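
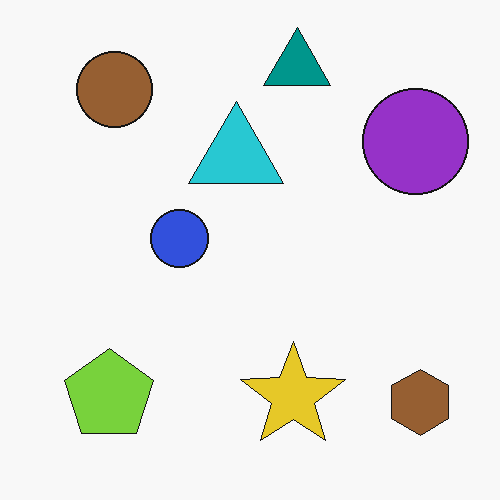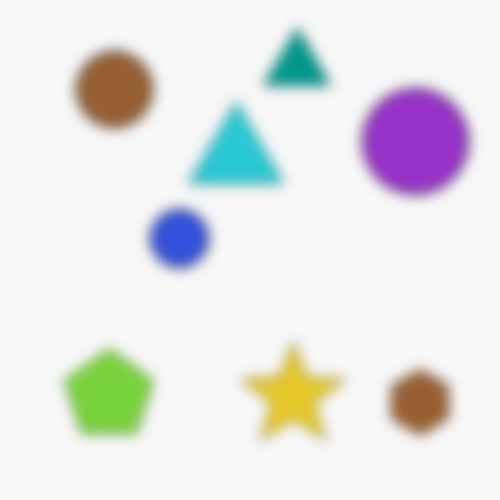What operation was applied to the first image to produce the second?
This is the original image strongly gaussian-blurred.

Shape edges and outlines are uniformly softened across the whole image.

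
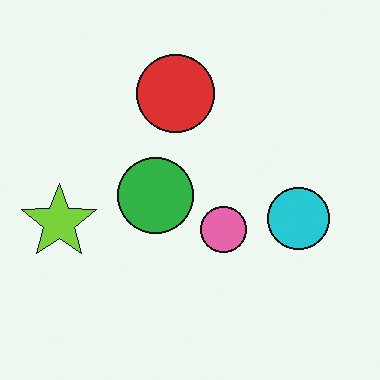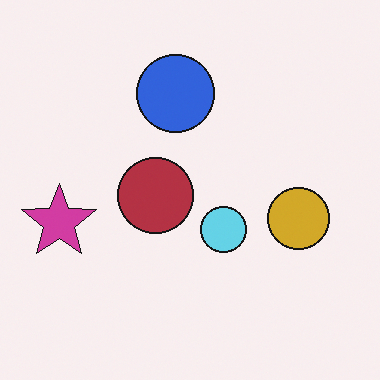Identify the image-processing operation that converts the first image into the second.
This is the original image hue-shifted through roughly half the color wheel.

Every shape's color has rotated by the same amount around the hue wheel — a uniform hue shift.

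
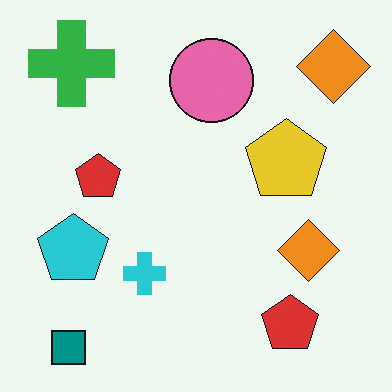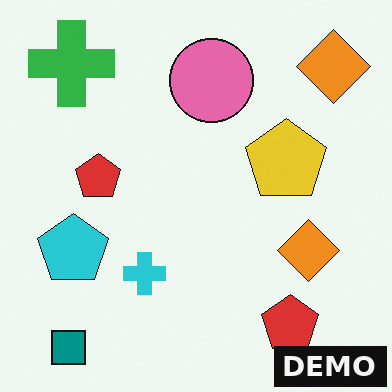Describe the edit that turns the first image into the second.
The second image is the first watermarked with the text "DEMO" in the lower-right corner.

A dark label reading "DEMO" appears in the lower-right corner.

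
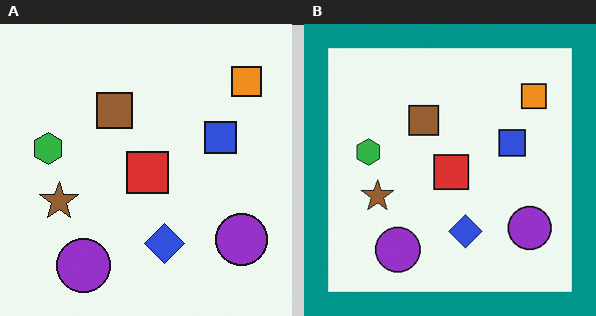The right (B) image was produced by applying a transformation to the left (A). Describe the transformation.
The transformation is: framed with a teal border.

A solid teal frame runs around the edge of the right (B) image, with the content slightly shrunk inside it.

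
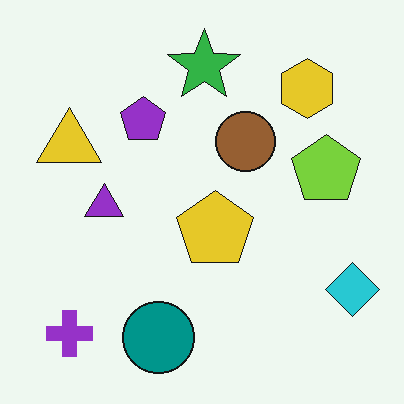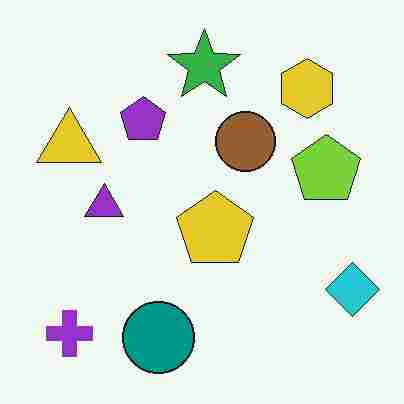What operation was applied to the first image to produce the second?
This is the original image heavily JPEG-compressed with obvious blocking artifacts.

Blocky 8×8 compression artifacts appear around shape edges and the flat background shows ringing — characteristic JPEG degradation.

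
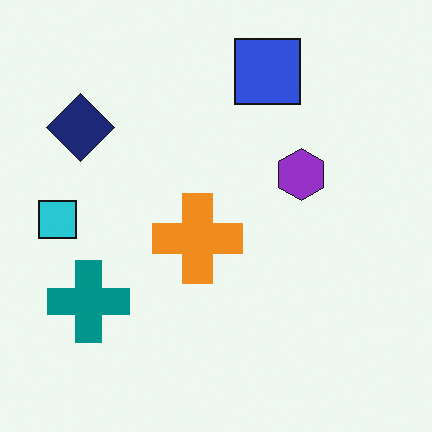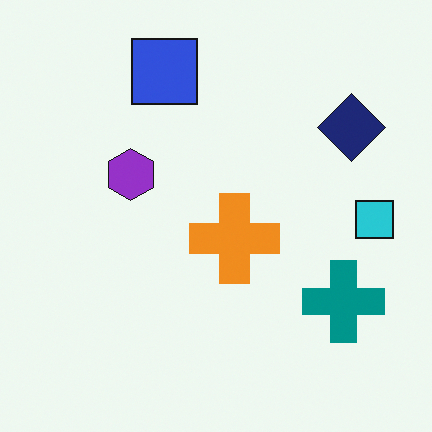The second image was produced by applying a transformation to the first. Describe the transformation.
The second image is the first flipped horizontally (left ↔ right).

The cyan square is in the left of the first image and the right of the second — shapes on opposite sides of the vertical midline have swapped in a mirror flip.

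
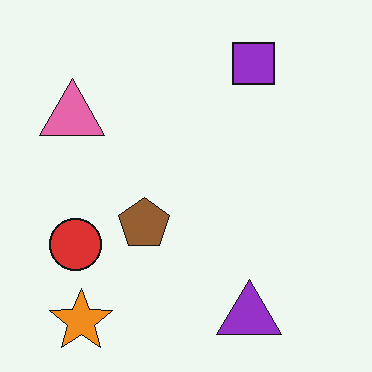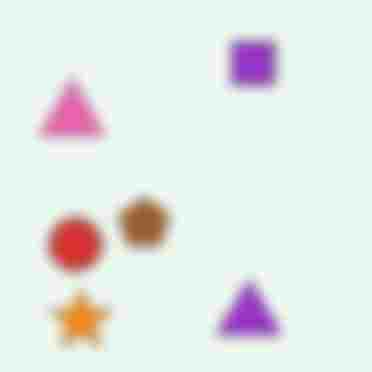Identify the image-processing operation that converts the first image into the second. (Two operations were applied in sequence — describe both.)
The second image is the first heavily blurred, then heavily JPEG-compressed with obvious blocking artifacts.

Shape edges and outlines are uniformly softened across the whole image. Blocky 8×8 compression artifacts appear around shape edges and the flat background shows ringing — characteristic JPEG degradation.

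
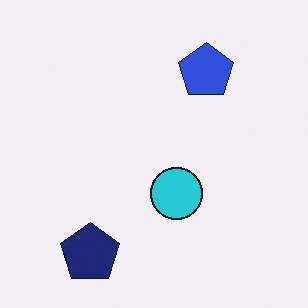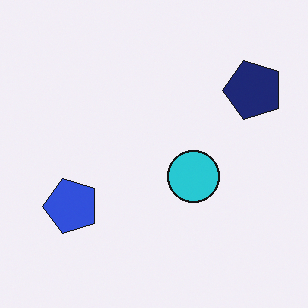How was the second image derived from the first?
This is the original image transposed (reflected across the top-left ↔ bottom-right diagonal).

Shapes have swapped their row and column positions — what was in the top-right is now in the bottom-left — a diagonal reflection.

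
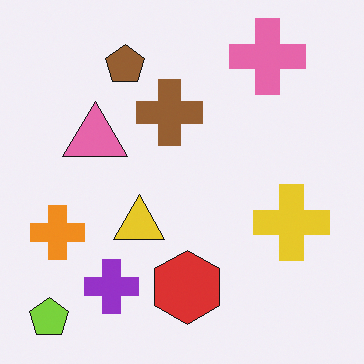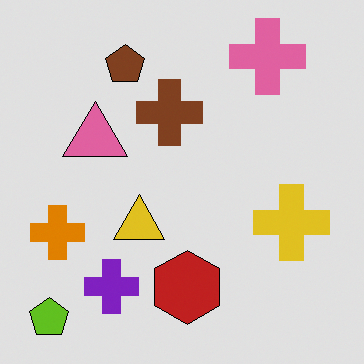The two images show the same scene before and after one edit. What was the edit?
Posterized to a reduced palette.

Each flat color has snapped to a coarser quantized level — most visibly, the near-white background has dropped to a flat grey.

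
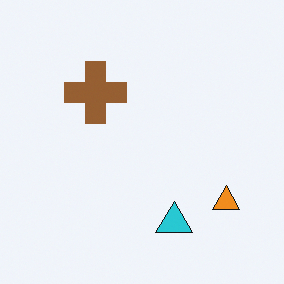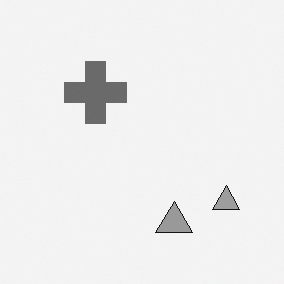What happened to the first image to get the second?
The second image is the first converted to grayscale.

All color is removed — every shape is now a shade of grey.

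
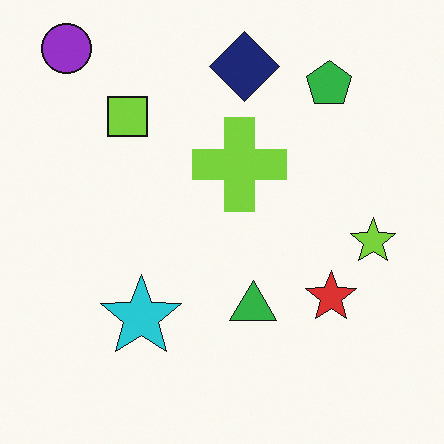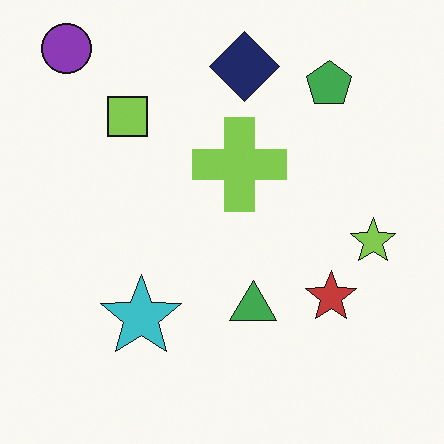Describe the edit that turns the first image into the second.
Slightly desaturated.

All colors are more muted and greyish — a global saturation change.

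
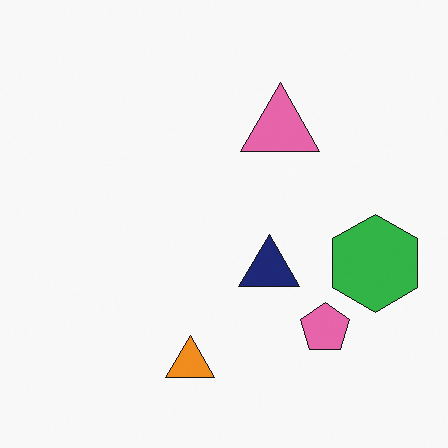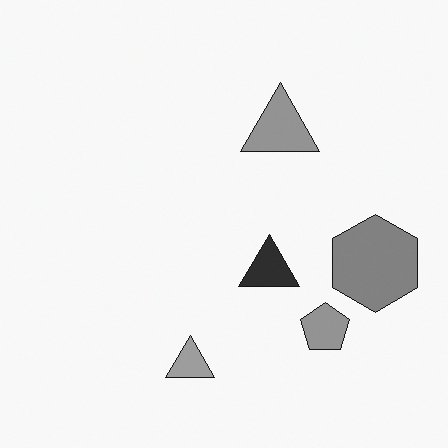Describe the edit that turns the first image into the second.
It was converted to grayscale.

All color is removed — every shape is now a shade of grey.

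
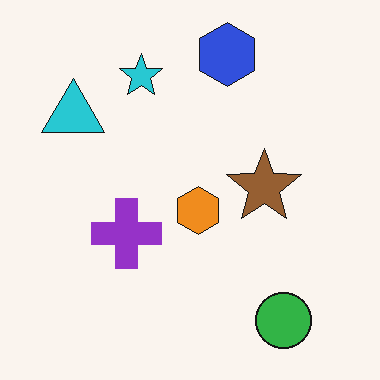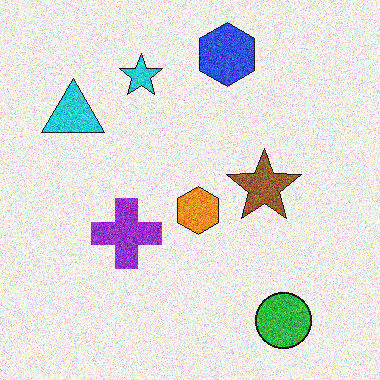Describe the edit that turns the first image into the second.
The image was degraded with strong gaussian noise.

Random speckle covers the whole image, including the flat background.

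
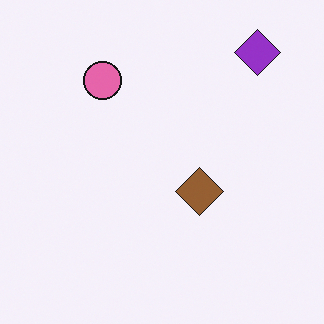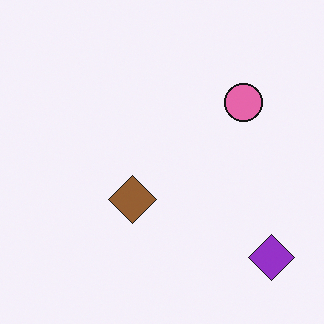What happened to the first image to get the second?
This is the original image rotated 90° clockwise.

The purple diamond sits in the top-right of the first image and the bottom-right of the second — consistent with a whole-image 90° clockwise rotation.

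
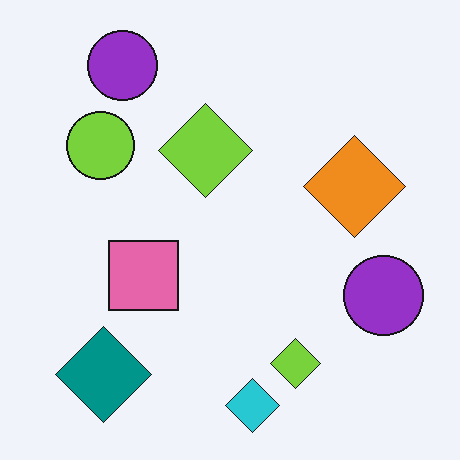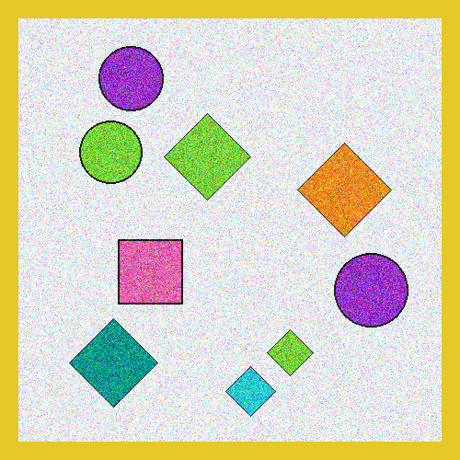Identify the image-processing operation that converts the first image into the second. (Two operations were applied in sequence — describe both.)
Degraded with strong gaussian noise, then framed with a yellow border.

Random speckle covers the whole image, including the flat background. A solid yellow frame runs around the edge of the second image, with the content slightly shrunk inside it.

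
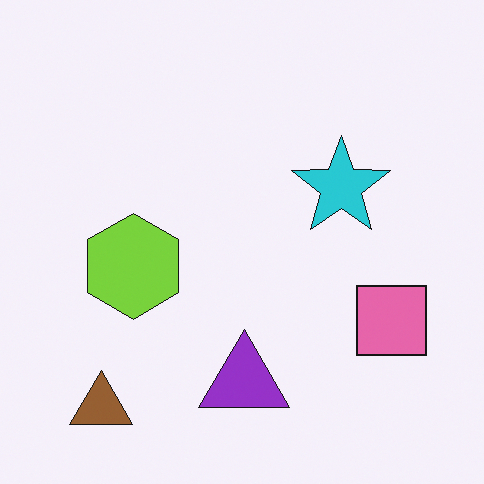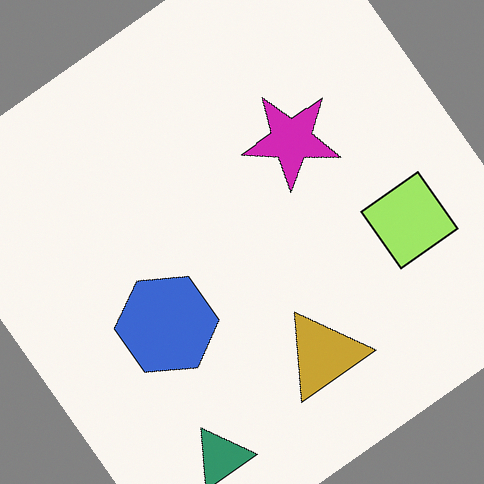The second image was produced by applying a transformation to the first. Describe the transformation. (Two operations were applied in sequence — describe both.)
It was rotated counter-clockwise by a large amount — several tens of degrees, then hue-shifted by a moderate amount.

Every shape is tilted by the same angle and the image corners show triangular fill wedges — a whole-image rotation by a non-right angle. Every shape's color has rotated by the same amount around the hue wheel — a uniform hue shift.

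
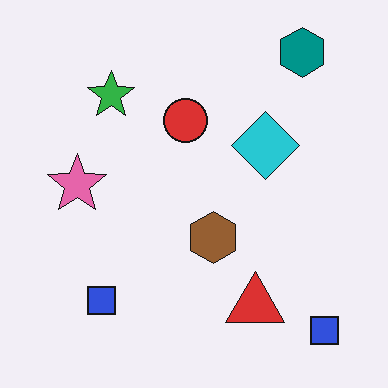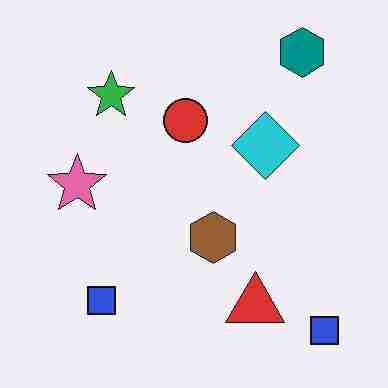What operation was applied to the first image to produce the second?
The transformation is: heavily JPEG-compressed with obvious blocking artifacts.

Blocky 8×8 compression artifacts appear around shape edges and the flat background shows ringing — characteristic JPEG degradation.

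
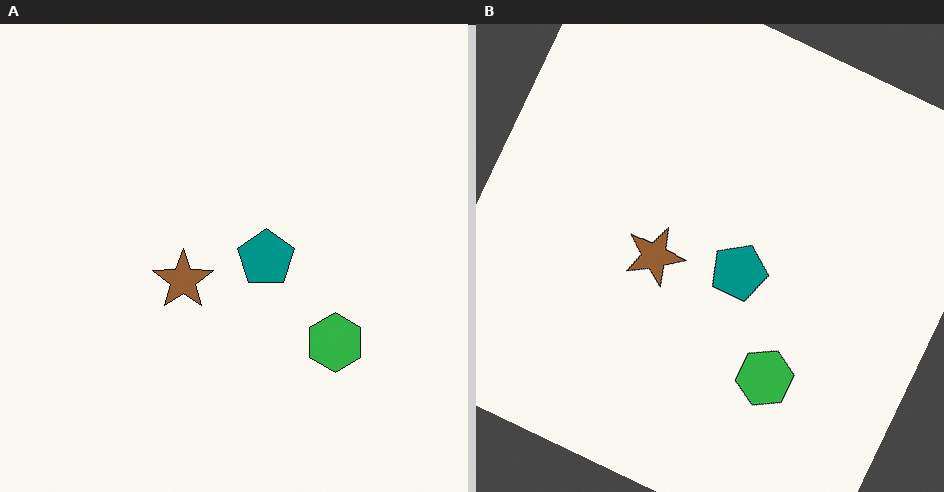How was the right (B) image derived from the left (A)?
The right (B) image is the left (A) rotated clockwise by a clearly visible amount.

Every shape is tilted by the same angle and the image corners show triangular fill wedges — a whole-image rotation by a non-right angle.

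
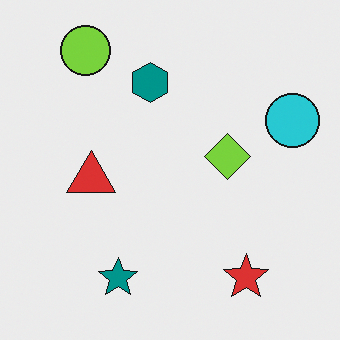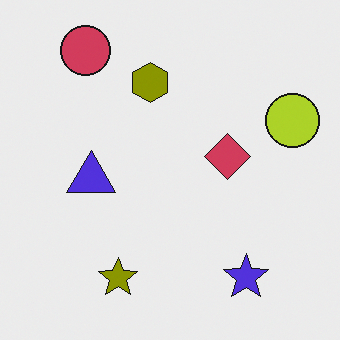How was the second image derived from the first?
This is the original image hue-shifted by a large amount.

Every shape's color has rotated by the same amount around the hue wheel — a uniform hue shift.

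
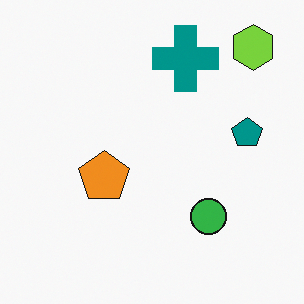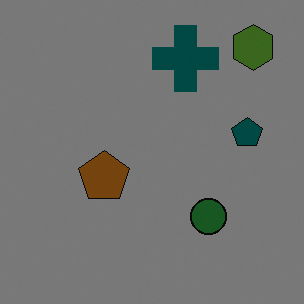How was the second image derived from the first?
The transformation is: substantially darkened.

Every pixel — background and shapes alike — is uniformly darkened.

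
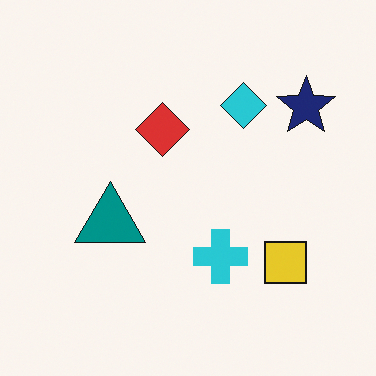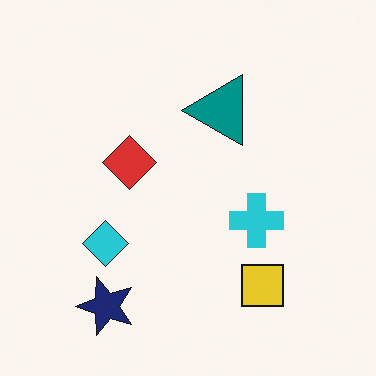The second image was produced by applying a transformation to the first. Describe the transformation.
The image was transposed (reflected across the top-left ↔ bottom-right diagonal).

Shapes have swapped their row and column positions — what was in the top-right is now in the bottom-left — a diagonal reflection.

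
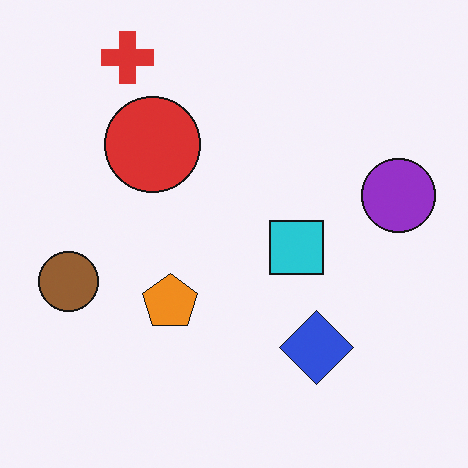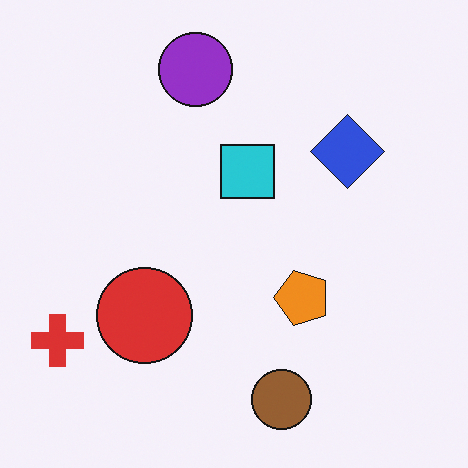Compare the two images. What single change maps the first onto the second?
The image was rotated 90° counter-clockwise.

The red cross sits in the top-left of the first image and the bottom-left of the second — consistent with a whole-image 90° counter-clockwise rotation.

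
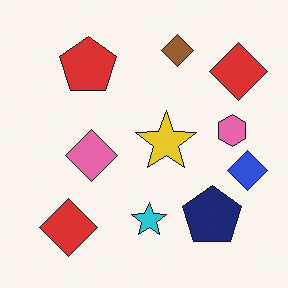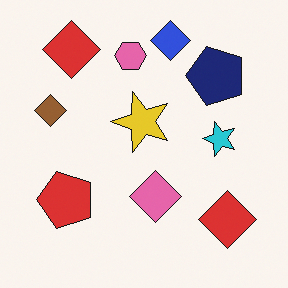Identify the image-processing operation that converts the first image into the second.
It was rotated 90° counter-clockwise.

The blue diamond sits in the right of the first image and the top of the second — consistent with a whole-image 90° counter-clockwise rotation.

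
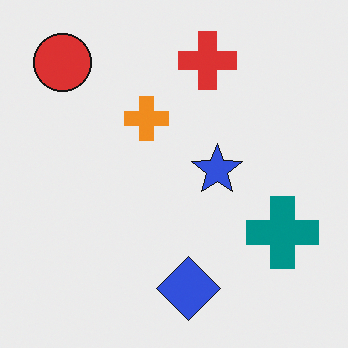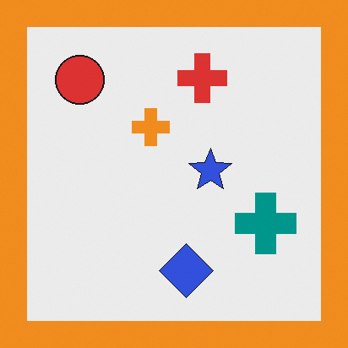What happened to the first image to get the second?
It was framed with a orange border.

A solid orange frame runs around the edge of the second image, with the content slightly shrunk inside it.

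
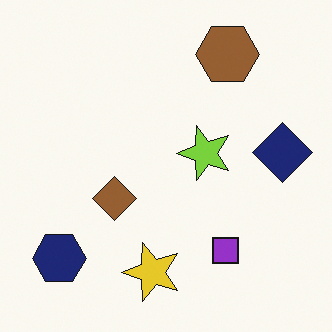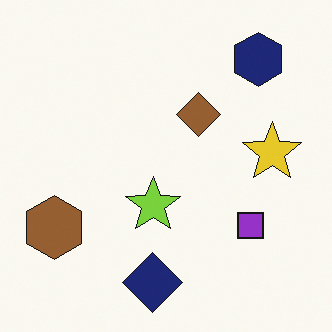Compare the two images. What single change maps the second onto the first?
It was transposed (reflected across the top-left ↔ bottom-right diagonal).

Shapes have swapped their row and column positions — what was in the top-right is now in the bottom-left — a diagonal reflection.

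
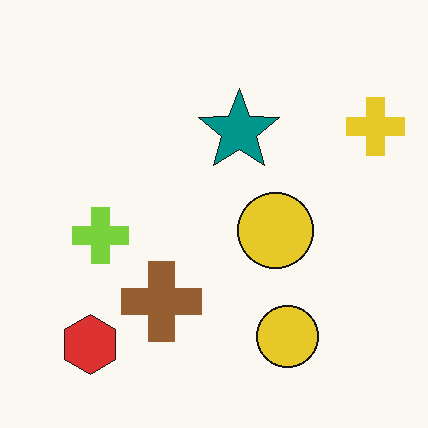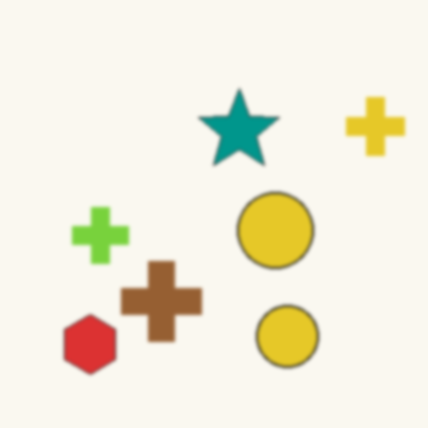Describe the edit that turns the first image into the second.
The second image is the first slightly softened.

Shape edges and outlines are uniformly softened across the whole image.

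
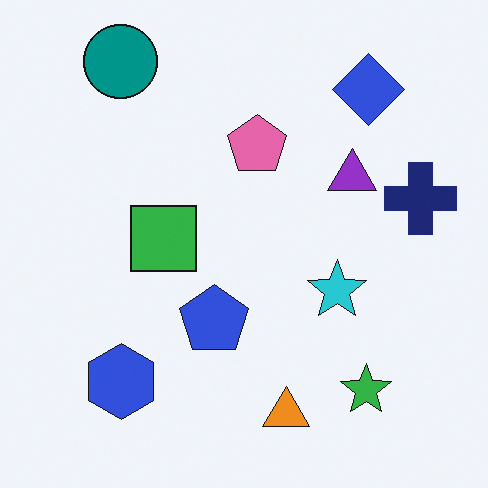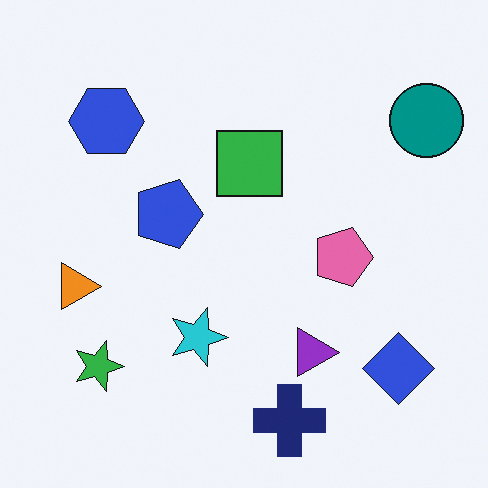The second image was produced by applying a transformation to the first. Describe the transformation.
The second image is the first rotated 90° clockwise.

The teal circle sits in the top-left of the first image and the top-right of the second — consistent with a whole-image 90° clockwise rotation.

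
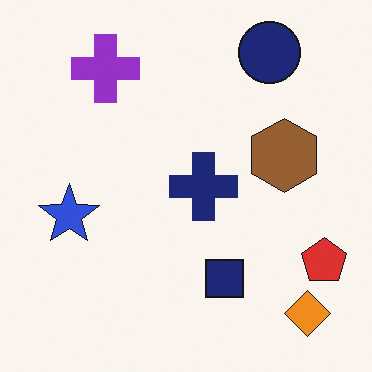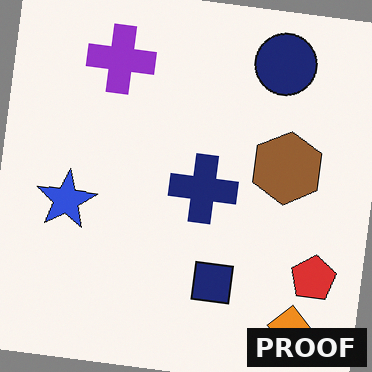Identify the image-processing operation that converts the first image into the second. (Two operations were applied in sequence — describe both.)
Rotated clockwise by a small amount, then watermarked with the text "PROOF" in the lower-right corner.

Every shape is tilted by the same angle and the image corners show triangular fill wedges — a whole-image rotation by a non-right angle. A dark label reading "PROOF" appears in the lower-right corner.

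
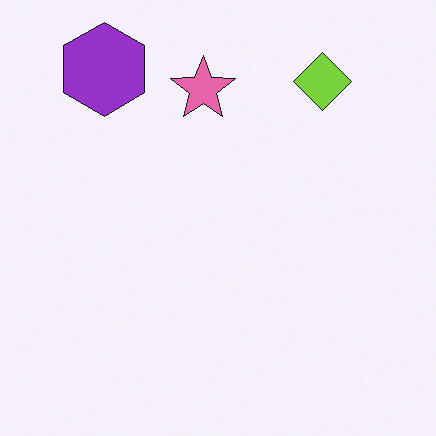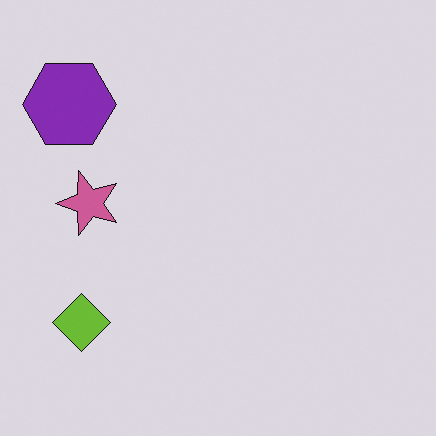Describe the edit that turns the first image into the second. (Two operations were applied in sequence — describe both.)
Transposed (reflected across the top-left ↔ bottom-right diagonal), then slightly darkened.

Shapes have swapped their row and column positions — what was in the top-right is now in the bottom-left — a diagonal reflection. Every pixel — background and shapes alike — is uniformly darkened.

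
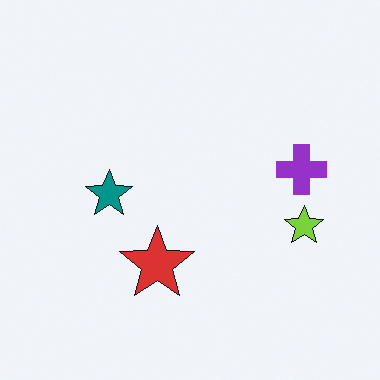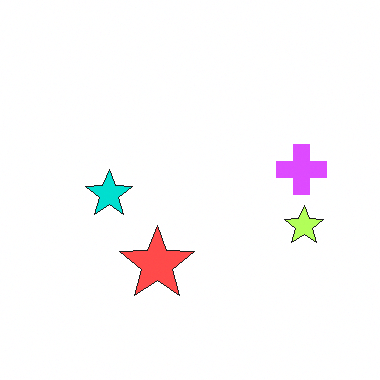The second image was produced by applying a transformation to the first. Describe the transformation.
Substantially brightened.

Every pixel — background and shapes alike — is uniformly brightened.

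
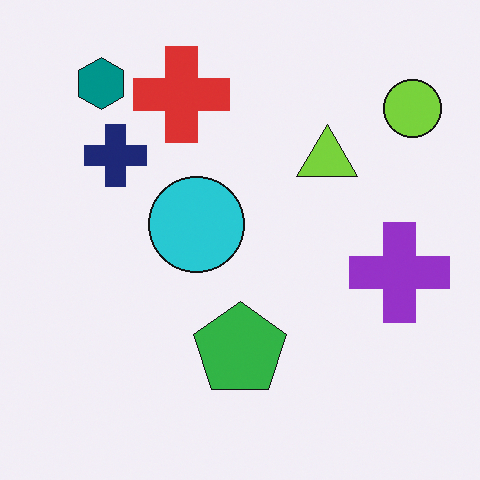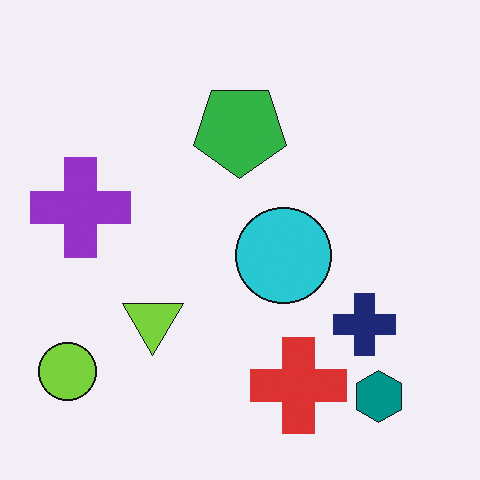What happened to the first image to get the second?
Rotated 180°.

The lime circle sits in the top-right of the first image and the bottom-left of the second — consistent with a whole-image 180° rotation.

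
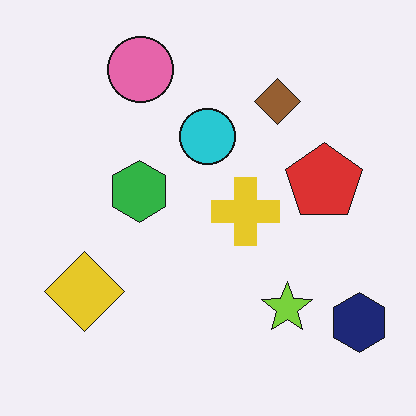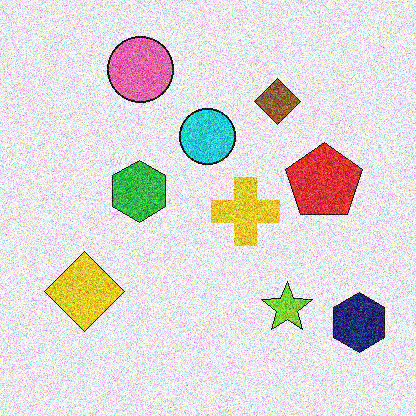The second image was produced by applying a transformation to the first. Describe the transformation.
It was degraded with a thick layer of grain.

Random speckle covers the whole image, including the flat background.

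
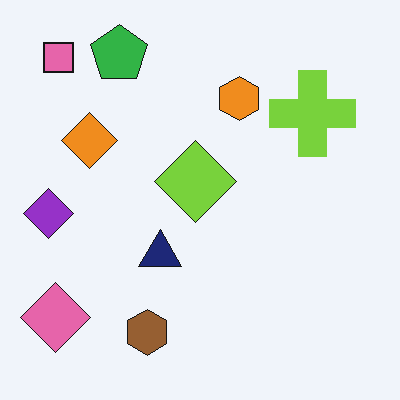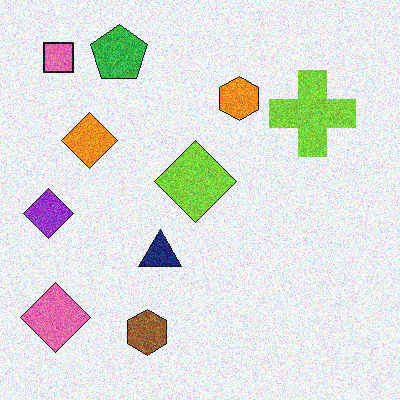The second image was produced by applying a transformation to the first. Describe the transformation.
The image was degraded with moderate additive noise.

Random speckle covers the whole image, including the flat background.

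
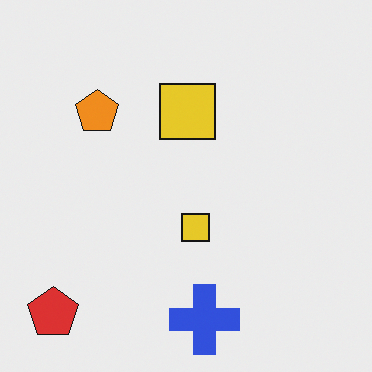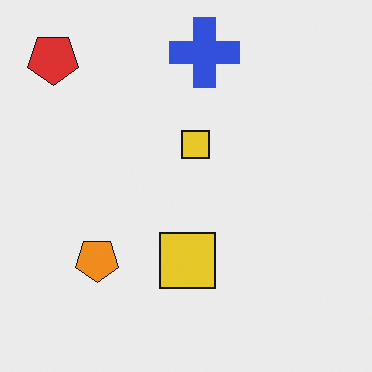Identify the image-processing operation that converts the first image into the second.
This is the original image flipped vertically (top ↔ bottom).

The blue cross is in the bottom of the first image and the top of the second — shapes on opposite sides of the horizontal midline have swapped in a mirror flip.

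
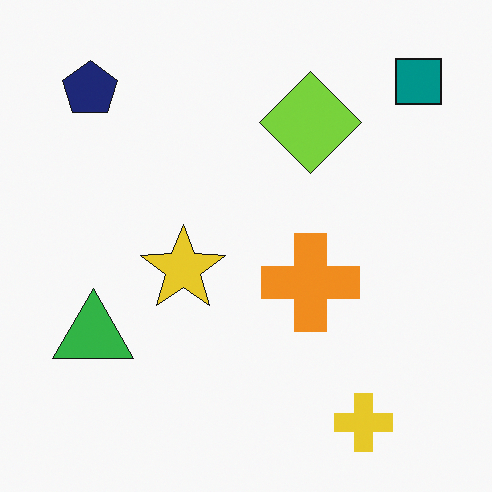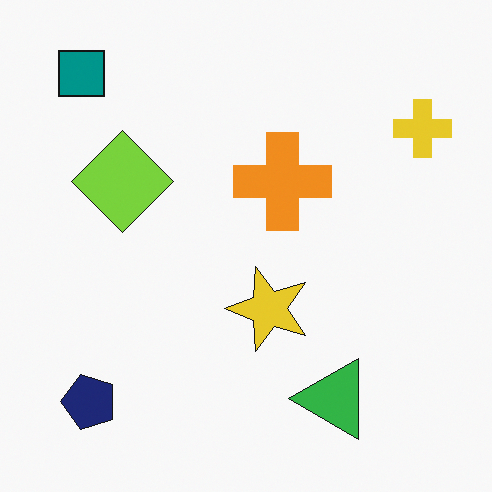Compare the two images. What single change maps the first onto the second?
The second image is the first rotated 90° counter-clockwise.

The teal square sits in the top-right of the first image and the top-left of the second — consistent with a whole-image 90° counter-clockwise rotation.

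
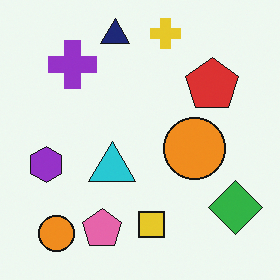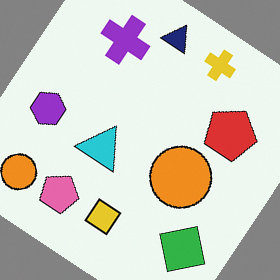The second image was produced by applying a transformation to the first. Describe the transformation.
It was rotated clockwise by a large amount — several tens of degrees.

Every shape is tilted by the same angle and the image corners show triangular fill wedges — a whole-image rotation by a non-right angle.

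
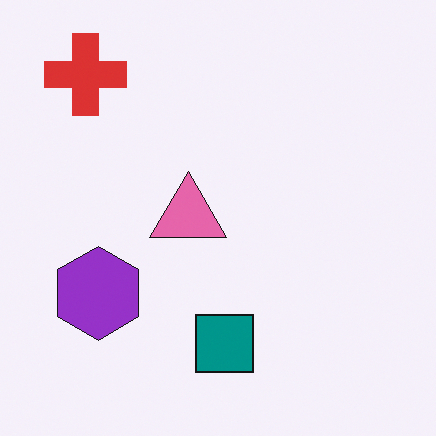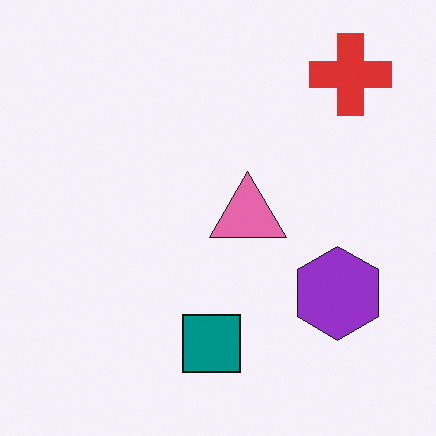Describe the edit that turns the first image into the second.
Flipped horizontally (left ↔ right).

The red cross is in the top-left of the first image and the top-right of the second — shapes on opposite sides of the vertical midline have swapped in a mirror flip.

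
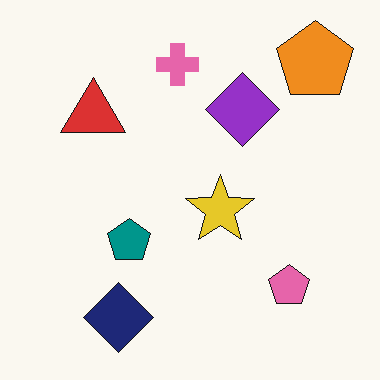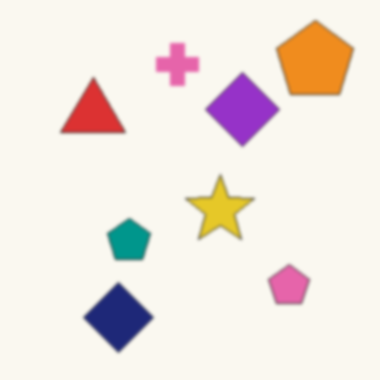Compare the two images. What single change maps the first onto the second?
This is the original image given a subtle gaussian blur.

Shape edges and outlines are uniformly softened across the whole image.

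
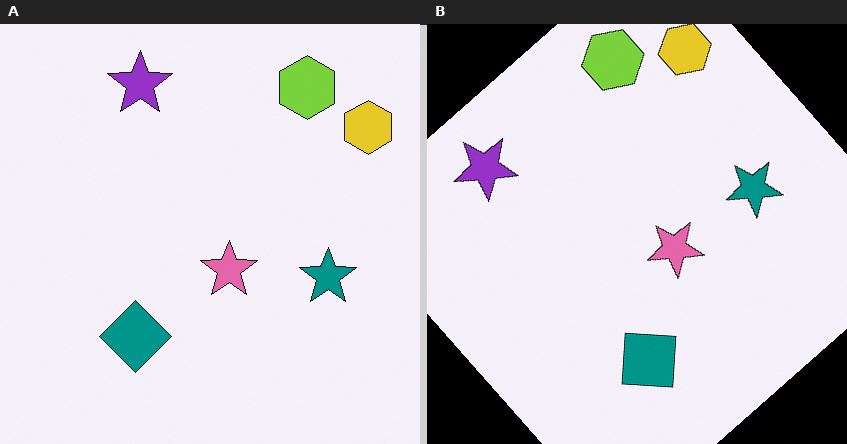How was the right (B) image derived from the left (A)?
This is the original image rotated counter-clockwise by a large amount — several tens of degrees.

Every shape is tilted by the same angle and the image corners show triangular fill wedges — a whole-image rotation by a non-right angle.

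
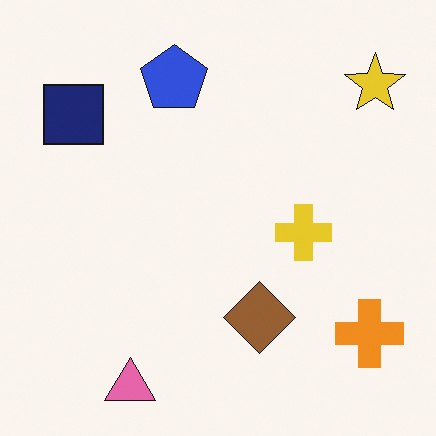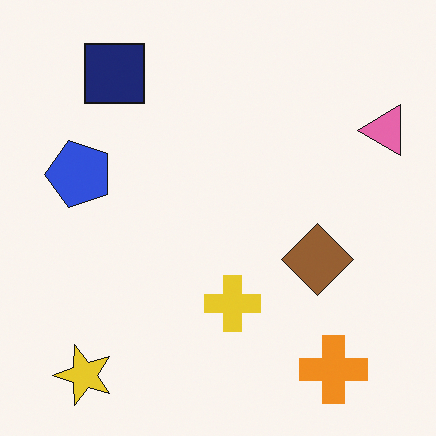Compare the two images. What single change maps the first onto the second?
The second image is the first transposed (reflected across the top-left ↔ bottom-right diagonal).

Shapes have swapped their row and column positions — what was in the top-right is now in the bottom-left — a diagonal reflection.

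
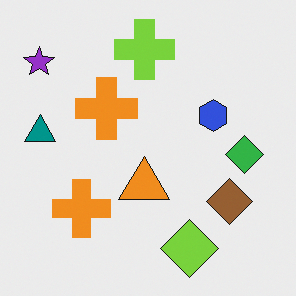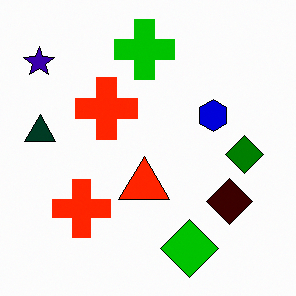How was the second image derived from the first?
Given much higher contrast.

Tones are pushed away from mid-grey across the whole image — a global contrast change.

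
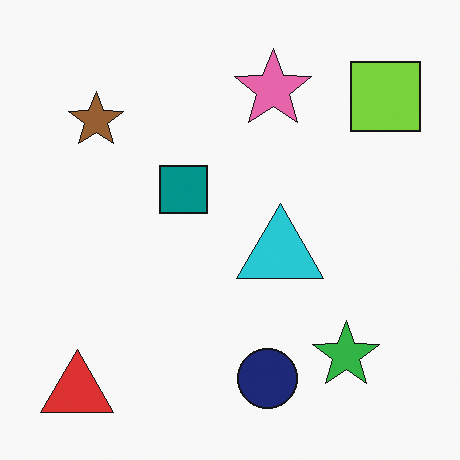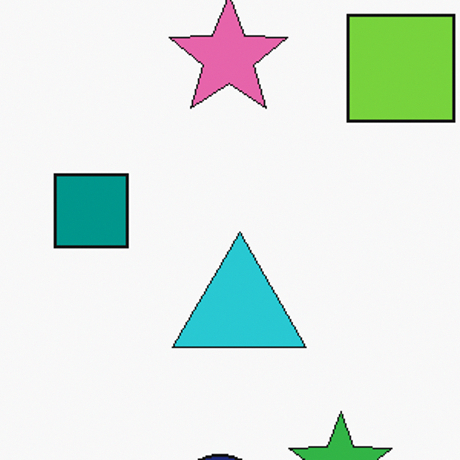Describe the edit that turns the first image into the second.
The image was cropped slightly and scaled back up.

The visible shapes are larger and the field of view is narrower; shapes near the original edges may be partly or wholly outside the frame — a crop-and-rescale.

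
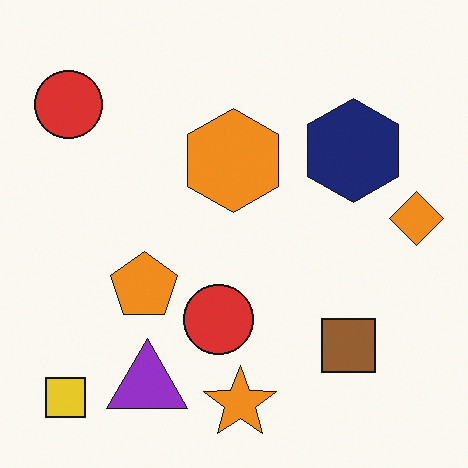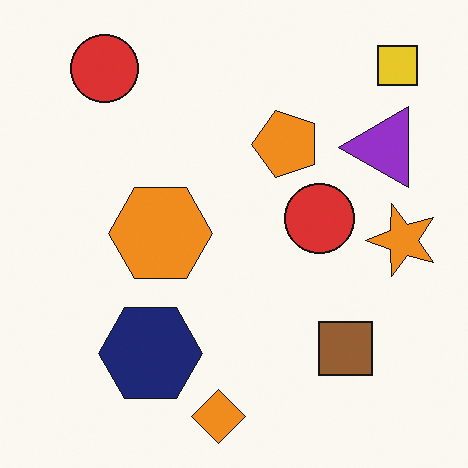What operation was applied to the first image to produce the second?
It was transposed (reflected across the top-left ↔ bottom-right diagonal).

Shapes have swapped their row and column positions — what was in the top-right is now in the bottom-left — a diagonal reflection.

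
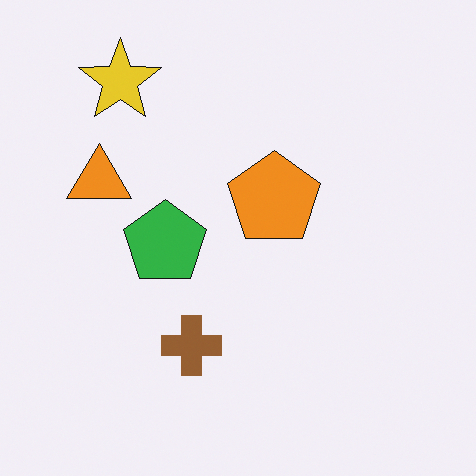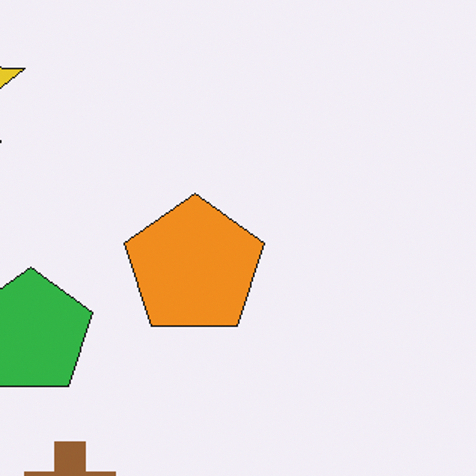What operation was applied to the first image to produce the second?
Cropped slightly and scaled back up.

The visible shapes are larger and the field of view is narrower; shapes near the original edges may be partly or wholly outside the frame — a crop-and-rescale.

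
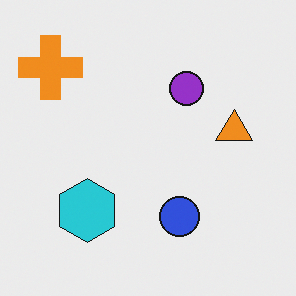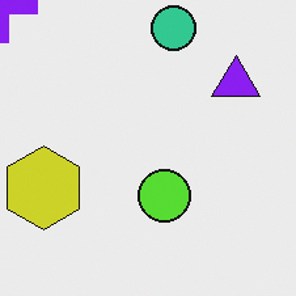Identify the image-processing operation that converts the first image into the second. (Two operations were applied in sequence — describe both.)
The transformation is: cropped to a modestly smaller region and rescaled, then hue-shifted through roughly half the color wheel.

The visible shapes are larger and the field of view is narrower; shapes near the original edges may be partly or wholly outside the frame — a crop-and-rescale. Every shape's color has rotated by the same amount around the hue wheel — a uniform hue shift.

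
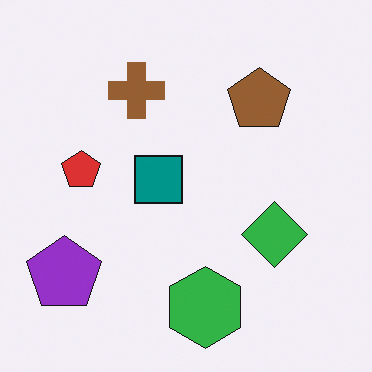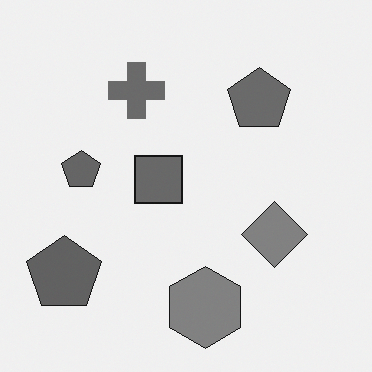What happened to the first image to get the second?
This is the original image converted to grayscale.

All color is removed — every shape is now a shade of grey.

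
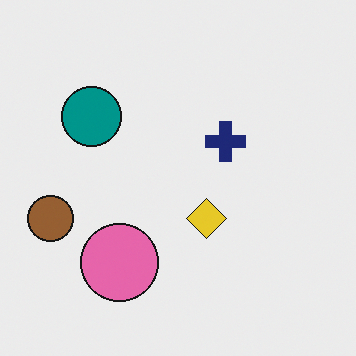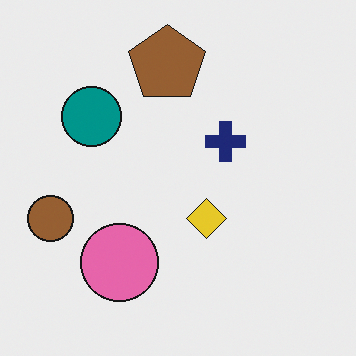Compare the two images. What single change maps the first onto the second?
The image was overlaid with an additional brown pentagon.

A brown pentagon appears in the second image that is absent from the first.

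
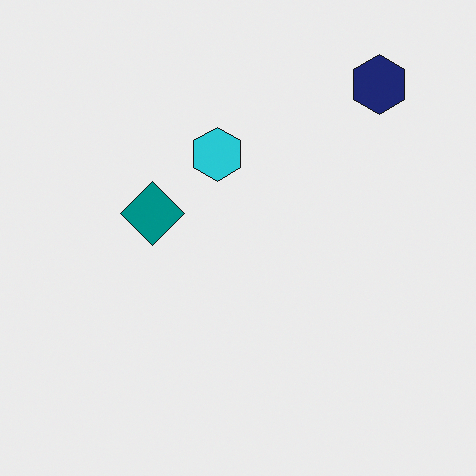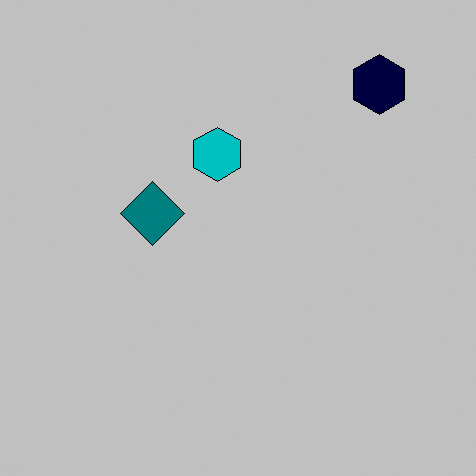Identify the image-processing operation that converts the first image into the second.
The image was aggressively posterized.

Each flat color has snapped to a coarser quantized level — most visibly, the near-white background has dropped to a flat grey.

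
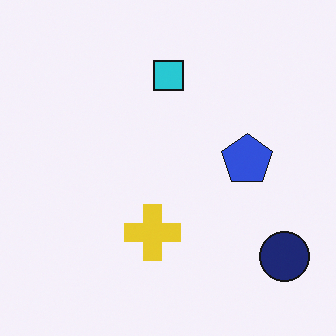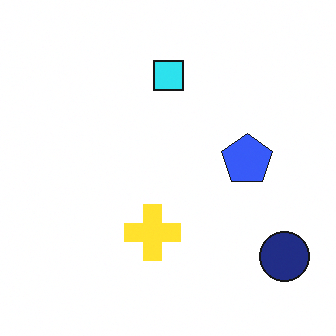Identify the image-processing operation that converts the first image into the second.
The second image is the first slightly brightened.

Every pixel — background and shapes alike — is uniformly brightened.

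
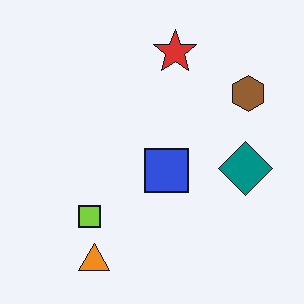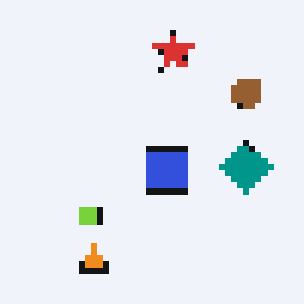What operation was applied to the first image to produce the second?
Moderately pixelated.

Shapes are reduced to large square blocks; fine edges and outlines are lost — a downscale-then-upscale (mosaic) effect.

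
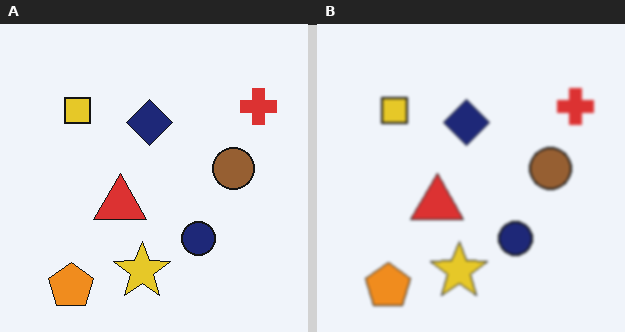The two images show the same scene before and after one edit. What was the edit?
The transformation is: lightly blurred.

Shape edges and outlines are uniformly softened across the whole image.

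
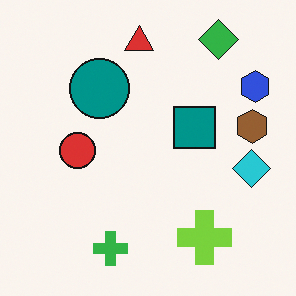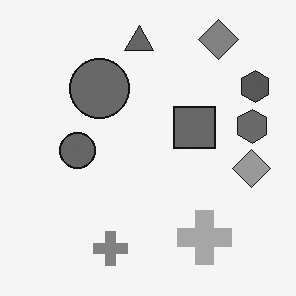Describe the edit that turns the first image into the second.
This is the original image converted to grayscale.

All color is removed — every shape is now a shade of grey.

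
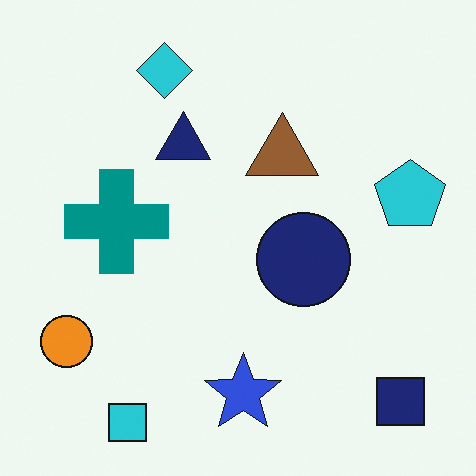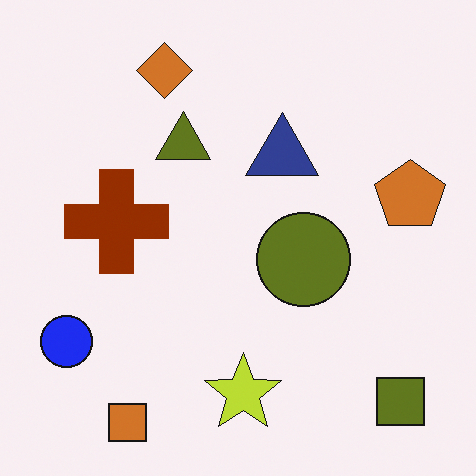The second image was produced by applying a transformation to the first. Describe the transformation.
Hue-shifted through roughly half the color wheel.

Every shape's color has rotated by the same amount around the hue wheel — a uniform hue shift.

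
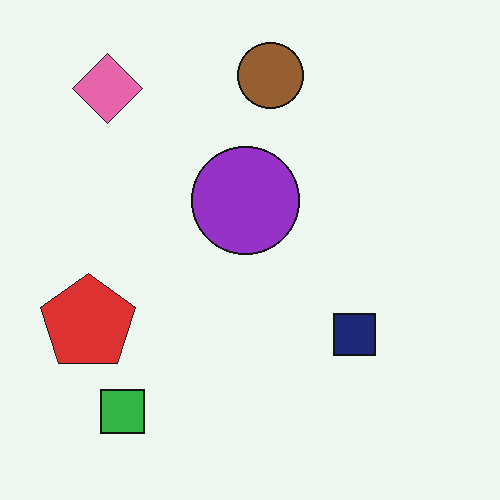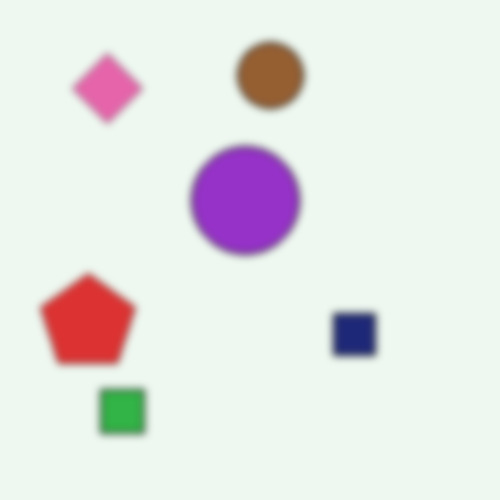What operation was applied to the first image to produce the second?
The image was noticeably gaussian-blurred.

Shape edges and outlines are uniformly softened across the whole image.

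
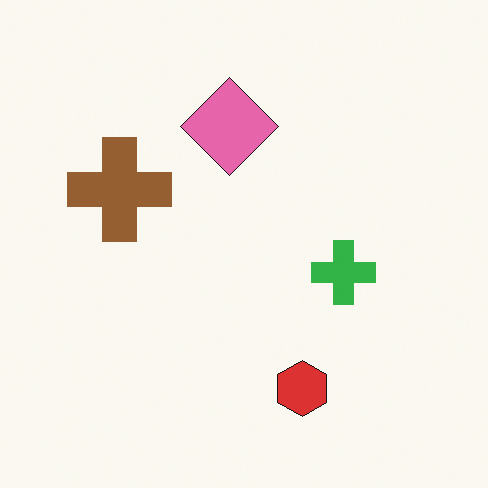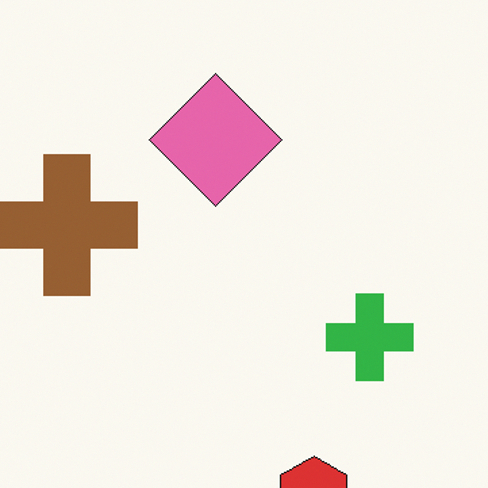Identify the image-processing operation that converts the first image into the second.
It was cropped to a modestly smaller region and rescaled.

The visible shapes are larger and the field of view is narrower; shapes near the original edges may be partly or wholly outside the frame — a crop-and-rescale.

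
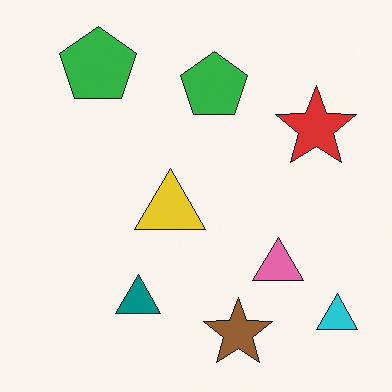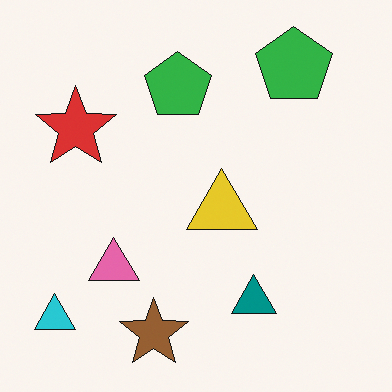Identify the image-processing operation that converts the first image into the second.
The image was flipped horizontally (left ↔ right).

The cyan triangle is in the bottom-right of the first image and the bottom-left of the second — shapes on opposite sides of the vertical midline have swapped in a mirror flip.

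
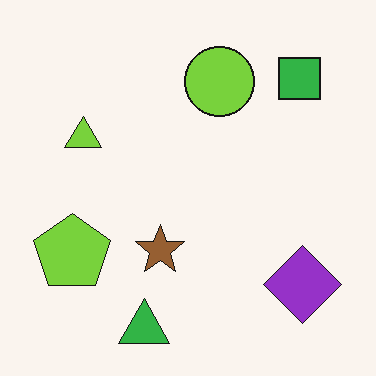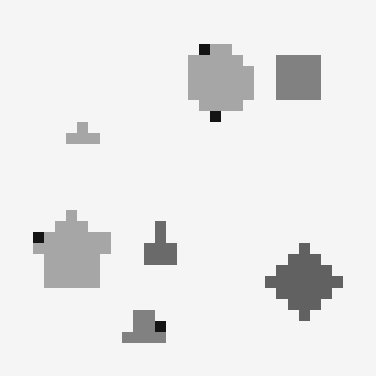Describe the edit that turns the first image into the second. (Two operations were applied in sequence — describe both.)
Coarsely pixelated, then converted to grayscale.

Shapes are reduced to large square blocks; fine edges and outlines are lost — a downscale-then-upscale (mosaic) effect. All color is removed — every shape is now a shade of grey.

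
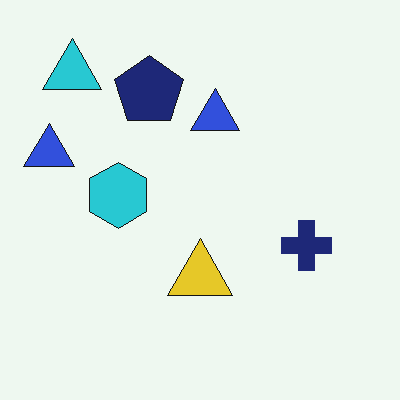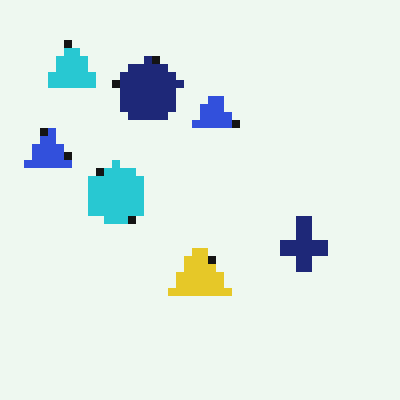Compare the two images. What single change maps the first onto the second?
This is the original image moderately pixelated.

Shapes are reduced to large square blocks; fine edges and outlines are lost — a downscale-then-upscale (mosaic) effect.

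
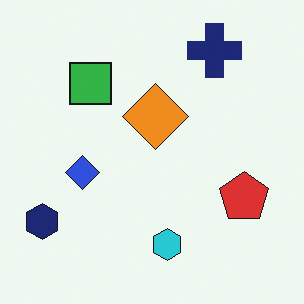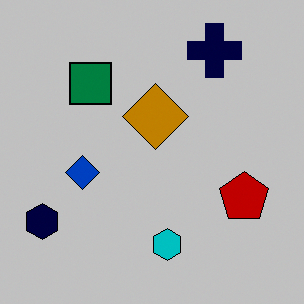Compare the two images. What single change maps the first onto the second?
This is the original image aggressively posterized.

Each flat color has snapped to a coarser quantized level — most visibly, the near-white background has dropped to a flat grey.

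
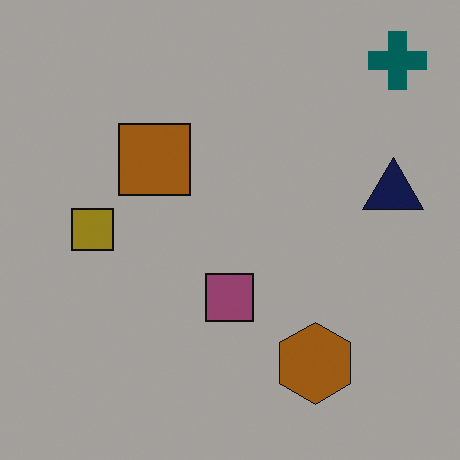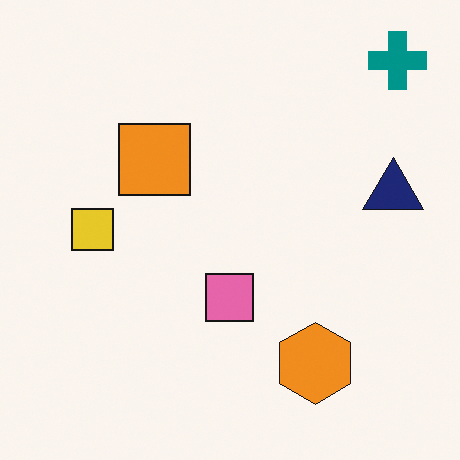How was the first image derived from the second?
The transformation is: noticeably darkened.

Every pixel — background and shapes alike — is uniformly darkened.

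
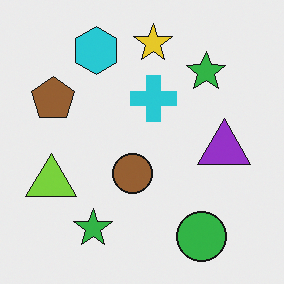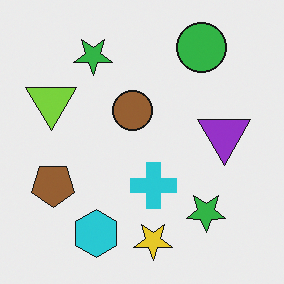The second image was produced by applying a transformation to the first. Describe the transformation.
The image was flipped vertically (top ↔ bottom).

The yellow star is in the top of the first image and the bottom of the second — shapes on opposite sides of the horizontal midline have swapped in a mirror flip.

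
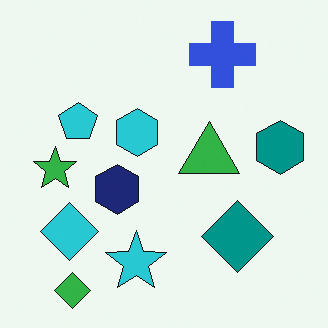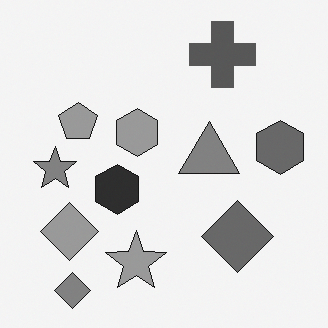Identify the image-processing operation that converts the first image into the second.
Converted to grayscale.

All color is removed — every shape is now a shade of grey.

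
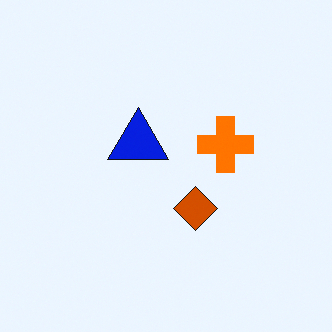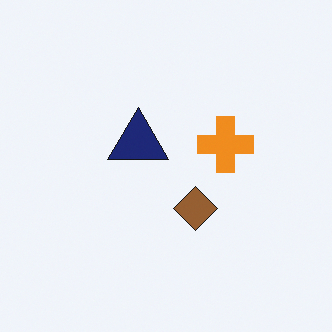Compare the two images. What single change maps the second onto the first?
The image was heavily oversaturated.

All colors are more vivid — a global saturation change.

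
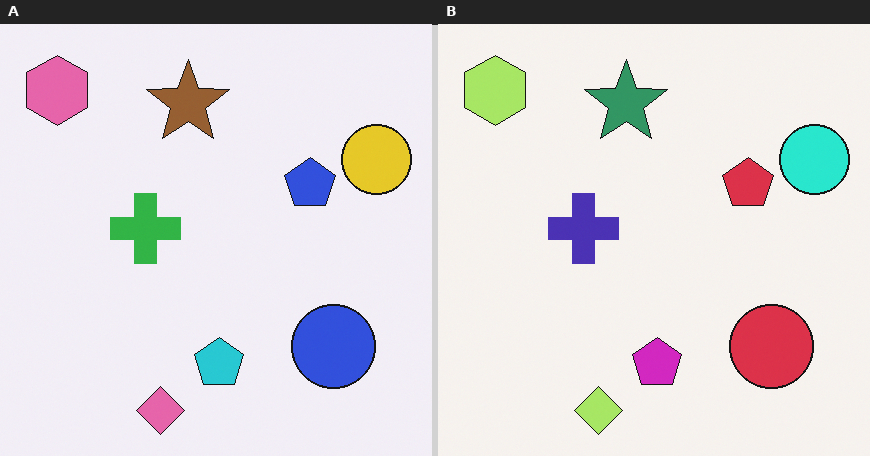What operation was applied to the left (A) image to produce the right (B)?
This is the original image hue-shifted noticeably.

Every shape's color has rotated by the same amount around the hue wheel — a uniform hue shift.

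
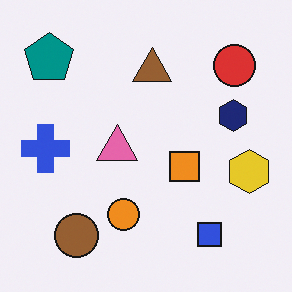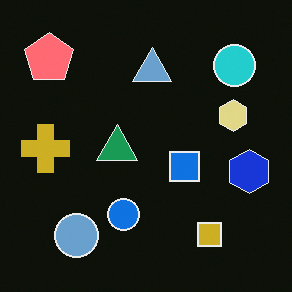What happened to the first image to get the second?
The image was color-inverted (negative).

The light background has become dark and every shape's color is its complement — a photographic negative.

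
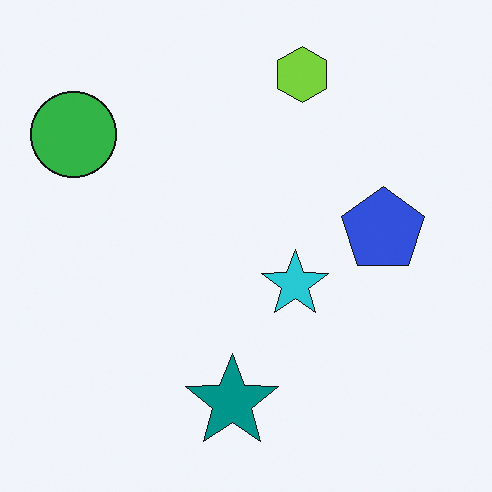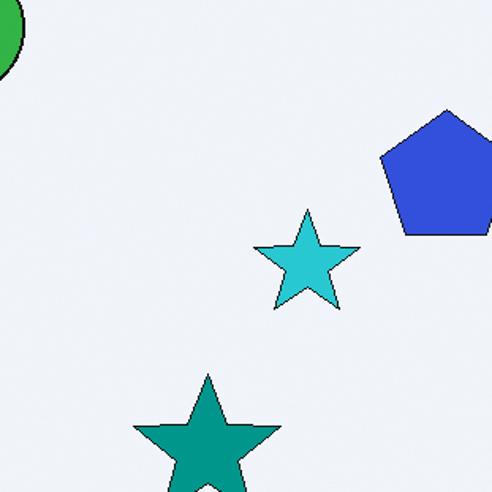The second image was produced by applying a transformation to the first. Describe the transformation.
Cropped slightly and scaled back up.

The visible shapes are larger and the field of view is narrower; shapes near the original edges may be partly or wholly outside the frame — a crop-and-rescale.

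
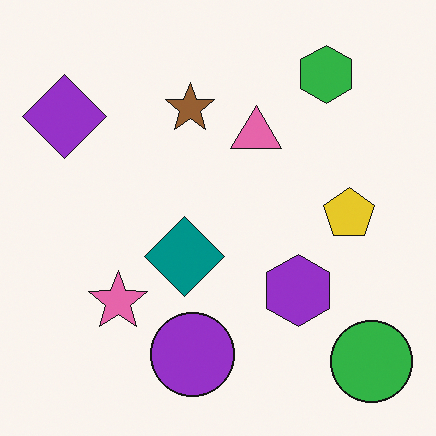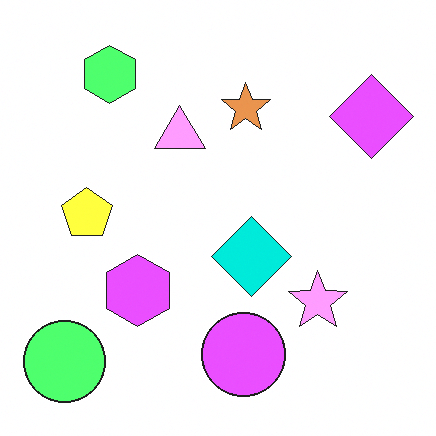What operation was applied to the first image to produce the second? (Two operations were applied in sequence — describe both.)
This is the original image brightened a lot, then flipped horizontally (left ↔ right).

Every pixel — background and shapes alike — is uniformly brightened. The purple diamond is in the top-left of the first image and the top-right of the second — shapes on opposite sides of the vertical midline have swapped in a mirror flip.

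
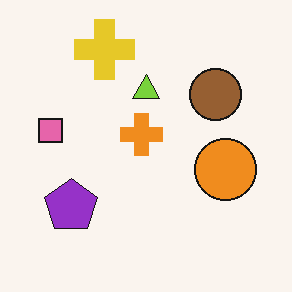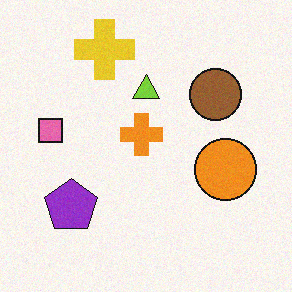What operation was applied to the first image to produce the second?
It was degraded with light additive noise.

Random speckle covers the whole image, including the flat background.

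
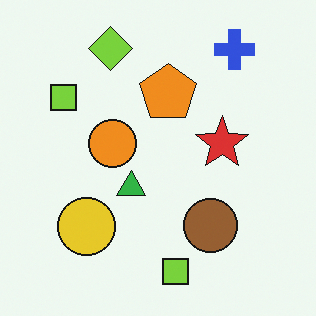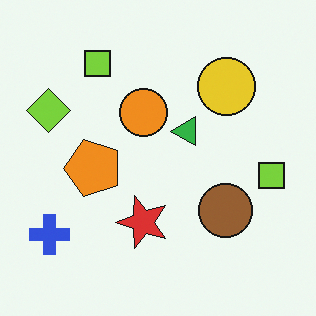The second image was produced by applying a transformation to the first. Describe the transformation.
The image was transposed (reflected across the top-left ↔ bottom-right diagonal).

Shapes have swapped their row and column positions — what was in the top-right is now in the bottom-left — a diagonal reflection.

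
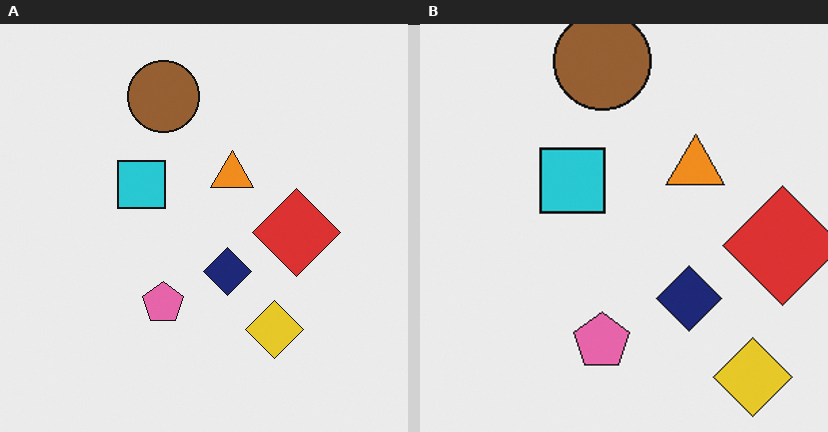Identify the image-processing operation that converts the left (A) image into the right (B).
The right (B) image is the left (A) cropped slightly and scaled back up.

The visible shapes are larger and the field of view is narrower; shapes near the original edges may be partly or wholly outside the frame — a crop-and-rescale.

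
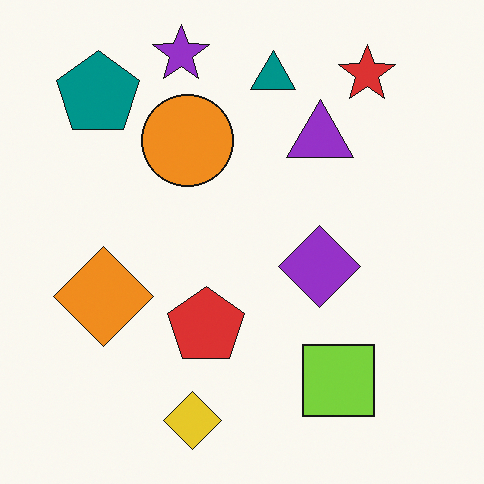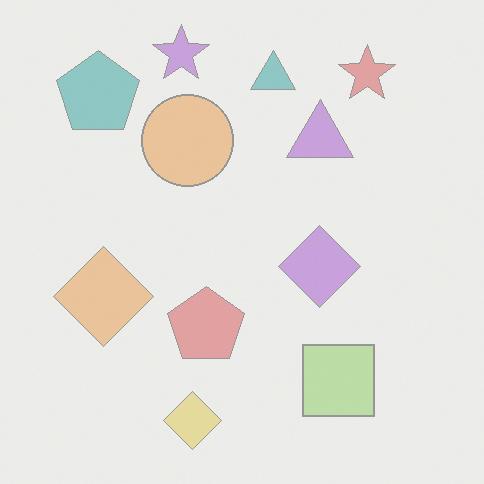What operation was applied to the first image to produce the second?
The transformation is: given much lower contrast.

Tones are pushed toward mid-grey across the whole image — a global contrast change.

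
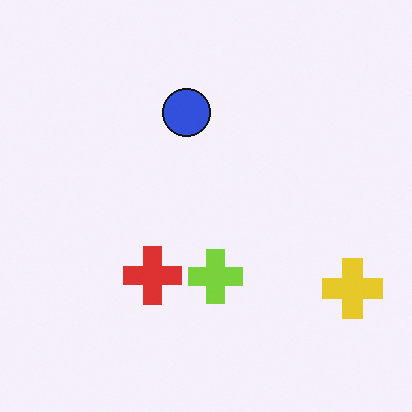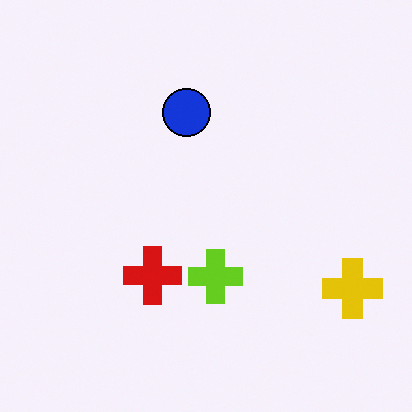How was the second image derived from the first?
This is the original image given slightly increased contrast.

Tones are pushed away from mid-grey across the whole image — a global contrast change.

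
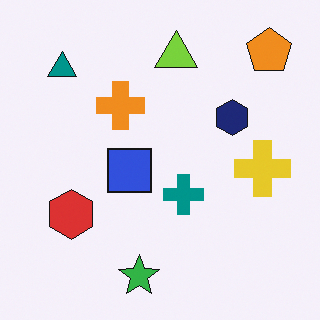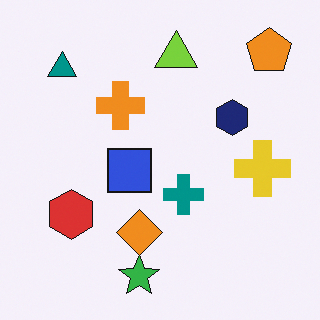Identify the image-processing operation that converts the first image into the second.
The transformation is: overlaid with an additional orange diamond.

An orange diamond appears in the second image that is absent from the first.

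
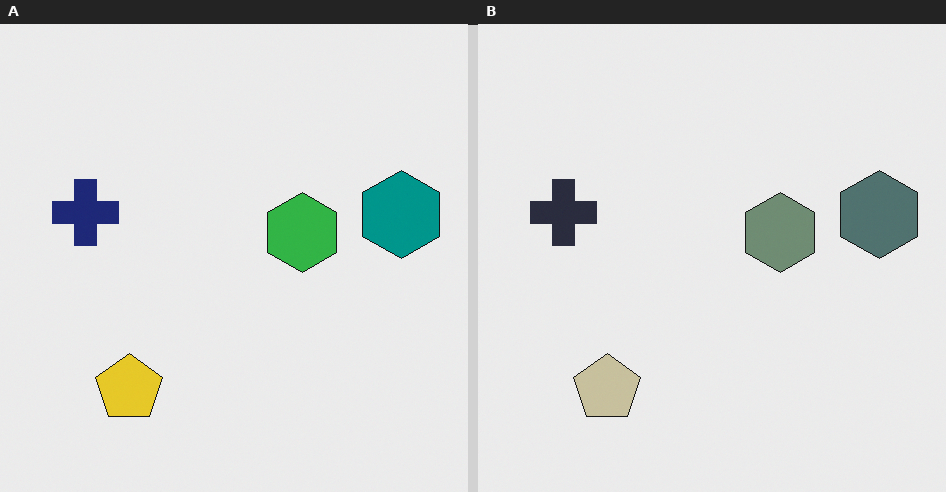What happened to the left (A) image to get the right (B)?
The image was made much more muted (saturation change).

All colors are more muted and greyish — a global saturation change.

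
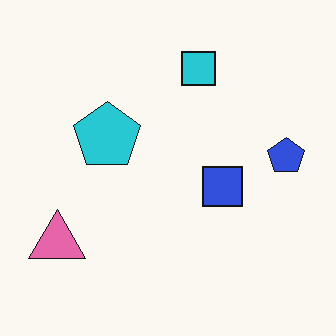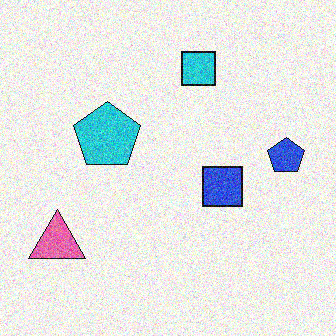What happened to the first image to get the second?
The transformation is: degraded with heavy additive noise.

Random speckle covers the whole image, including the flat background.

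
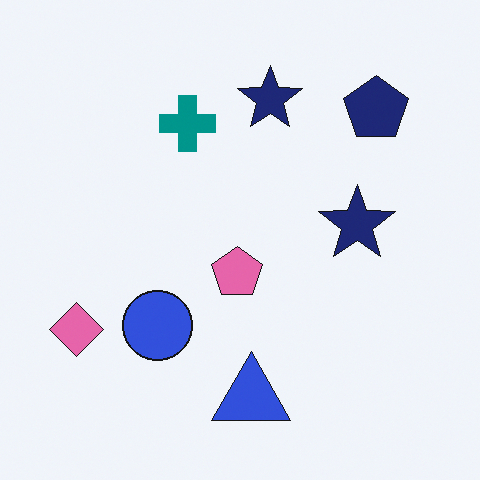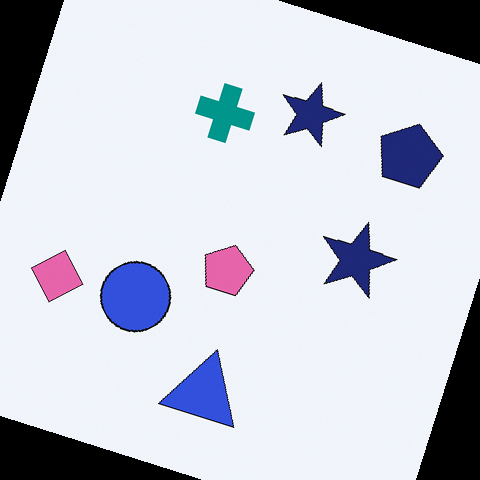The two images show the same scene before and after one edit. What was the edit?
This is the original image rotated clockwise by a moderate amount.

Every shape is tilted by the same angle and the image corners show triangular fill wedges — a whole-image rotation by a non-right angle.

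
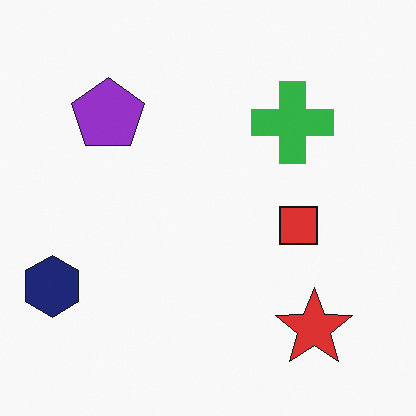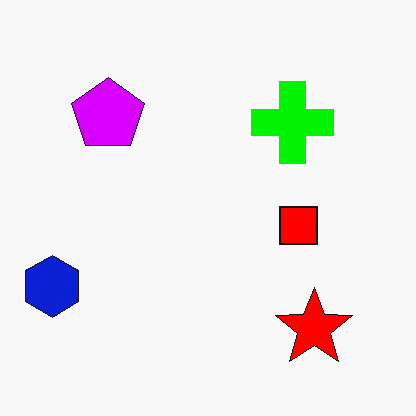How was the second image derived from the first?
The second image is the first heavily oversaturated.

All colors are more vivid — a global saturation change.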